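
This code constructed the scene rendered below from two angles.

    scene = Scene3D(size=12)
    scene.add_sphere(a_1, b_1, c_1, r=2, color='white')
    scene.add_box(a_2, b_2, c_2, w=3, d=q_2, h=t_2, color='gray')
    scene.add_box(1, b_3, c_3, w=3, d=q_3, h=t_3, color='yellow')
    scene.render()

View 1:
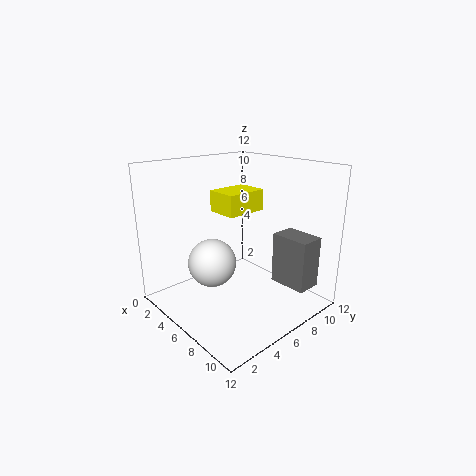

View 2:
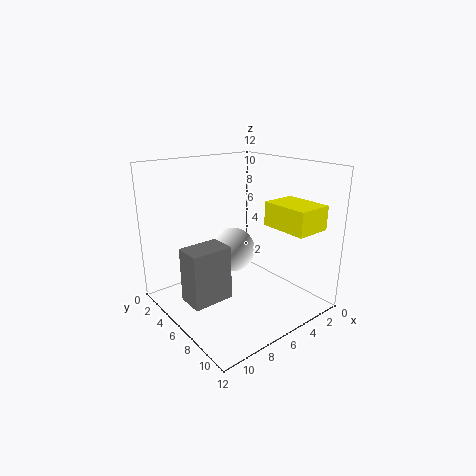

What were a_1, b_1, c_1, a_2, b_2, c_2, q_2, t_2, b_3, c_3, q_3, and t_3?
a_1 = 5
b_1 = 4
c_1 = 4
a_2 = 9
b_2 = 7
c_2 = 3
q_2 = 2
t_2 = 4
b_3 = 7
c_3 = 7
q_3 = 4
t_3 = 2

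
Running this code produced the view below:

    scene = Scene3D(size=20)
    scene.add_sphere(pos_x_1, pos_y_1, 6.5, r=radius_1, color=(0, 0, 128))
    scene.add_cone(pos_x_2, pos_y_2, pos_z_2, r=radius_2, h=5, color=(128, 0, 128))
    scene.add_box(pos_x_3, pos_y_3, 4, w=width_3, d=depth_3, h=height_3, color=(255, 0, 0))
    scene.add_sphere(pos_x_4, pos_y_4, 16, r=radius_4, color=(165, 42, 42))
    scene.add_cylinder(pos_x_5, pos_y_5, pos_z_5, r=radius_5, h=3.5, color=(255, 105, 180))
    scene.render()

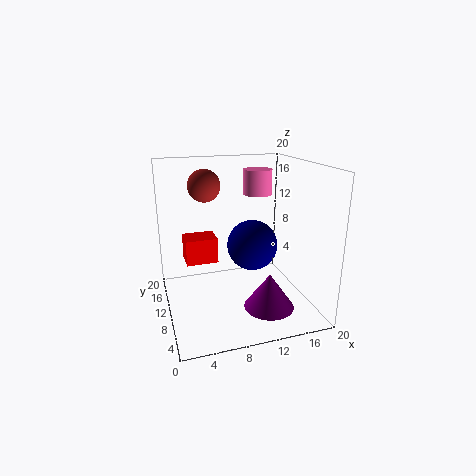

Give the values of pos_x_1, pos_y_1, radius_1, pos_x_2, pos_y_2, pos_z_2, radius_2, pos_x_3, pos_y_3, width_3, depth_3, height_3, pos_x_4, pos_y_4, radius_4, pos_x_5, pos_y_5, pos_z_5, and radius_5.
pos_x_1 = 14; pos_y_1 = 15; radius_1 = 4; pos_x_2 = 13.5; pos_y_2 = 6.5; pos_z_2 = 0.5; radius_2 = 3.5; pos_x_3 = 3.5; pos_y_3 = 15.5; width_3 = 5; depth_3 = 4; height_3 = 4; pos_x_4 = 7; pos_y_4 = 17.5; radius_4 = 2.5; pos_x_5 = 13.5; pos_y_5 = 12; pos_z_5 = 15.5; radius_5 = 2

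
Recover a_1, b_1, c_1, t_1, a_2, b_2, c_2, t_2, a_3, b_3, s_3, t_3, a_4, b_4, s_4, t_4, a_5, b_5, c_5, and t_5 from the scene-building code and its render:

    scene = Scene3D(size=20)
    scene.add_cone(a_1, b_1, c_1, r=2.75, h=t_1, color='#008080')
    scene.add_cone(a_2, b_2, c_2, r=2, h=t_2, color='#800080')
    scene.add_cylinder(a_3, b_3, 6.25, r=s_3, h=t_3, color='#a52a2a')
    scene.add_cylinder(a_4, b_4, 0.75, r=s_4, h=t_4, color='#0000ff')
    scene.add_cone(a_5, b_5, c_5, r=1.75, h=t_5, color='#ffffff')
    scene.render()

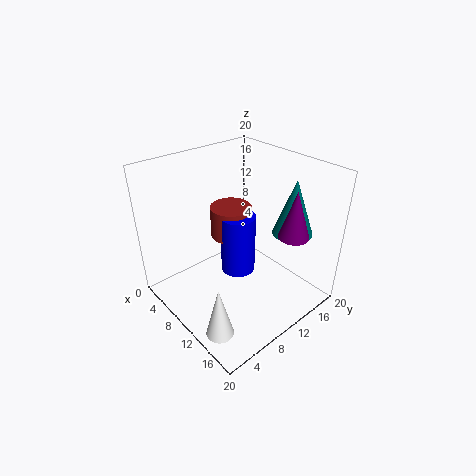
a_1 = 14.75, b_1 = 15.75, c_1 = 10.75, t_1 = 7.75, a_2 = 16.75, b_2 = 13.5, c_2 = 12, t_2 = 6.25, a_3 = 4, b_3 = 13.75, s_3 = 3.25, t_3 = 5, a_4 = 6, b_4 = 13.5, s_4 = 2.75, t_4 = 9.75, a_5 = 15.75, b_5 = 2, c_5 = 2, t_5 = 7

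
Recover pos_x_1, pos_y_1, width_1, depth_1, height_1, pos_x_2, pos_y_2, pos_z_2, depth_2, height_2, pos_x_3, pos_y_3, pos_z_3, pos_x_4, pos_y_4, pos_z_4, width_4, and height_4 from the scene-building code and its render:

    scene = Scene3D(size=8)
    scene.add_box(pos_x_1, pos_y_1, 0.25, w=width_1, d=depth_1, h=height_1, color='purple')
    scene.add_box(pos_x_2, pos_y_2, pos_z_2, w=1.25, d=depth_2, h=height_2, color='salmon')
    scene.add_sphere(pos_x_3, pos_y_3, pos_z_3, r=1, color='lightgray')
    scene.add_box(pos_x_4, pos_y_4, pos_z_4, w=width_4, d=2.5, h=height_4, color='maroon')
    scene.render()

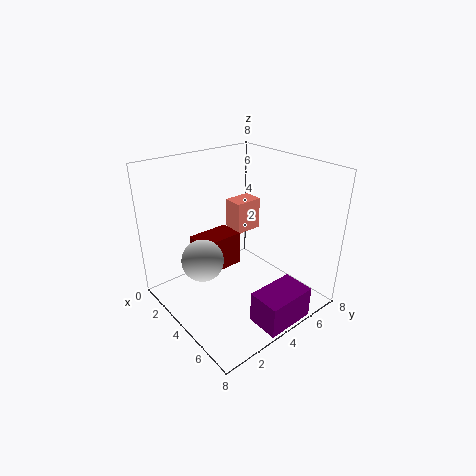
pos_x_1 = 6.25; pos_y_1 = 3; width_1 = 1.75; depth_1 = 2.75; height_1 = 1.75; pos_x_2 = 1; pos_y_2 = 5.5; pos_z_2 = 3; depth_2 = 1.75; height_2 = 2; pos_x_3 = 5; pos_y_3 = 1; pos_z_3 = 4.25; pos_x_4 = 1.75; pos_y_4 = 2.25; pos_z_4 = 1.75; width_4 = 1.5; height_4 = 2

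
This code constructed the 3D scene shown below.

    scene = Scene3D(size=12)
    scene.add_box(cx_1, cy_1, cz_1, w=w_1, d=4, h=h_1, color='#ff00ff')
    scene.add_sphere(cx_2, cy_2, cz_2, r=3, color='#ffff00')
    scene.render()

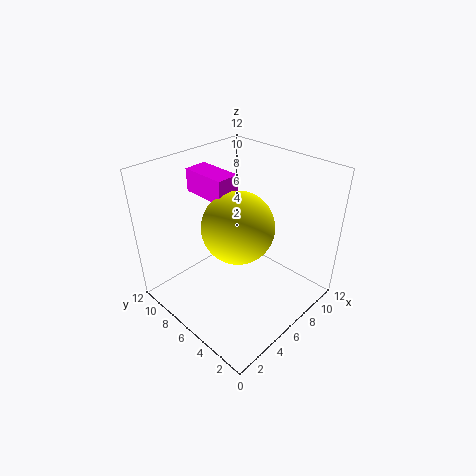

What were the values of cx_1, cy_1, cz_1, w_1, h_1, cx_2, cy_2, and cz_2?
cx_1 = 5; cy_1 = 7; cz_1 = 9; w_1 = 2; h_1 = 2; cx_2 = 6; cy_2 = 6; cz_2 = 7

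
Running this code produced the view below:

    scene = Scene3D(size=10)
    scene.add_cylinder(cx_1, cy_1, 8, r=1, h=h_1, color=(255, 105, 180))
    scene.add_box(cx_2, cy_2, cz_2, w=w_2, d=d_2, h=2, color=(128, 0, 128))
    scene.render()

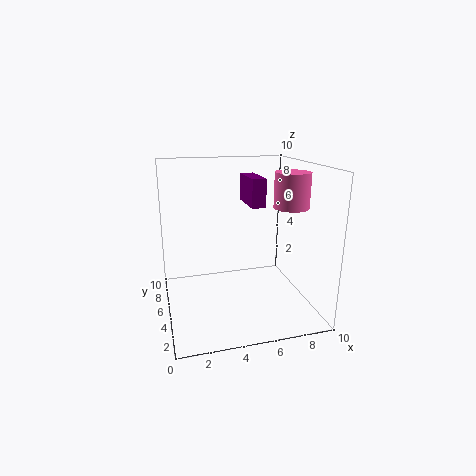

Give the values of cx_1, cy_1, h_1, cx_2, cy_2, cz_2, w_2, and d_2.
cx_1 = 7
cy_1 = 1
h_1 = 2
cx_2 = 6
cy_2 = 5
cz_2 = 7
w_2 = 1
d_2 = 3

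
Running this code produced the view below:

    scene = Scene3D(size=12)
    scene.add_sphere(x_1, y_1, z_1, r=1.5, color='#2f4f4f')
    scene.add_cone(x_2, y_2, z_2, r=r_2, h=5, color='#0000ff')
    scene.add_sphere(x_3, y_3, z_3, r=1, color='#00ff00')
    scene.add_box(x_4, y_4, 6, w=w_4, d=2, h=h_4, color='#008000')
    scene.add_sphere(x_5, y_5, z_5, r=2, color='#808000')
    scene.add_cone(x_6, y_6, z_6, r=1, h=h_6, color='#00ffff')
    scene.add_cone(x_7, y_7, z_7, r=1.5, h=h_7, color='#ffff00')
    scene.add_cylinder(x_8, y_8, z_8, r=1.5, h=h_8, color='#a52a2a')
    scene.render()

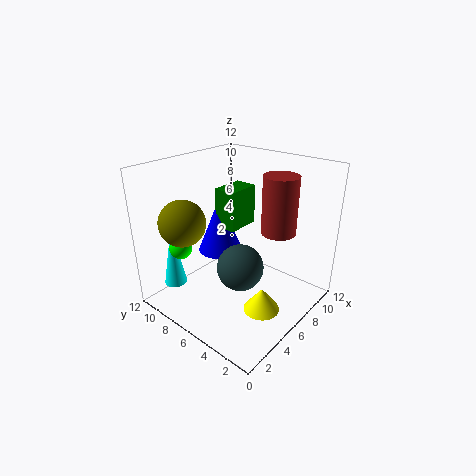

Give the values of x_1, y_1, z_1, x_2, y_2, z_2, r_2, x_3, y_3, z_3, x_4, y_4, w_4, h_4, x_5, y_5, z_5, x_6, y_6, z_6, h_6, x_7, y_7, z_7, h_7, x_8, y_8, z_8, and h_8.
x_1 = 1.5
y_1 = 2
z_1 = 7
x_2 = 7
y_2 = 9
z_2 = 3.5
r_2 = 2
x_3 = 3.5
y_3 = 10.5
z_3 = 4.5
x_4 = 6.5
y_4 = 7
w_4 = 3
h_4 = 3.5
x_5 = 3.5
y_5 = 10
z_5 = 7
x_6 = 3
y_6 = 11
z_6 = 1
h_6 = 5.5
x_7 = 5.5
y_7 = 3
z_7 = 0.5
h_7 = 2
x_8 = 9
y_8 = 4
z_8 = 6
h_8 = 5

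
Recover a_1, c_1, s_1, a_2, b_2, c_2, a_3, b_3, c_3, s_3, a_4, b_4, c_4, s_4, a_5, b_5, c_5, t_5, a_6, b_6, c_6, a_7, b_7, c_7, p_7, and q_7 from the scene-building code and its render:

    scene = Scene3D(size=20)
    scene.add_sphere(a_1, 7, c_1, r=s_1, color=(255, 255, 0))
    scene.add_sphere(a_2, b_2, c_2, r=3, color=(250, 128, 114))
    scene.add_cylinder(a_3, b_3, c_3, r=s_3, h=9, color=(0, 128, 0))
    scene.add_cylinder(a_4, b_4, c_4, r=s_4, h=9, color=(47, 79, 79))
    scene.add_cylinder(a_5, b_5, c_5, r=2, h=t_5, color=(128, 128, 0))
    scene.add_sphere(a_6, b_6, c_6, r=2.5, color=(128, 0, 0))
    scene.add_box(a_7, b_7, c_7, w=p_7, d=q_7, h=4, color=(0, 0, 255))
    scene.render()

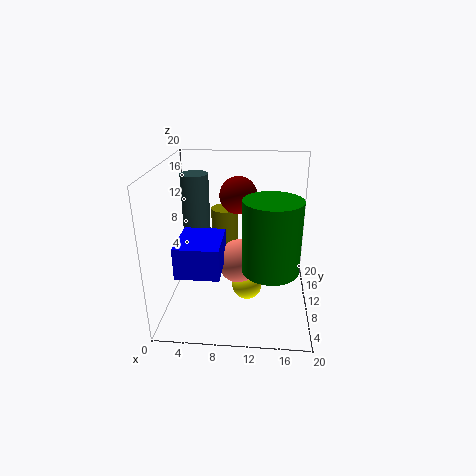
a_1 = 11.5
c_1 = 4.5
s_1 = 2
a_2 = 10.5
b_2 = 8
c_2 = 7.5
a_3 = 14.5
b_3 = 4.5
c_3 = 8.5
s_3 = 3.5
a_4 = 3.5
b_4 = 13.5
c_4 = 9
s_4 = 2
a_5 = 7.5
b_5 = 15
c_5 = 3
t_5 = 9.5
a_6 = 10
b_6 = 10.5
c_6 = 16
a_7 = 3
b_7 = 2
c_7 = 8
p_7 = 5.5
q_7 = 6.5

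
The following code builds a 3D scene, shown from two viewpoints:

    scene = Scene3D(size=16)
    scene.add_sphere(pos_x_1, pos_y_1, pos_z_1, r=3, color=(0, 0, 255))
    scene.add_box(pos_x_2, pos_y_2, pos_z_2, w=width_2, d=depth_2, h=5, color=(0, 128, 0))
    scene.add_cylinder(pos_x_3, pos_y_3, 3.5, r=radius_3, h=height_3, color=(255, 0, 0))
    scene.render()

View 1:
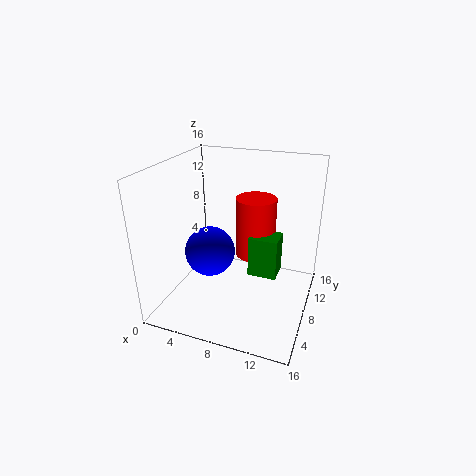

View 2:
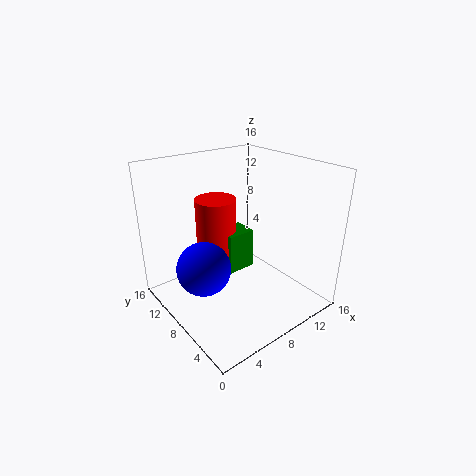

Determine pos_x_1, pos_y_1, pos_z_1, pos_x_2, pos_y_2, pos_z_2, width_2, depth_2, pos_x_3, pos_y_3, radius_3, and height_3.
pos_x_1 = 4; pos_y_1 = 9; pos_z_1 = 5; pos_x_2 = 8.5; pos_y_2 = 10; pos_z_2 = 2; width_2 = 3.5; depth_2 = 3; pos_x_3 = 8.5; pos_y_3 = 13; radius_3 = 2.5; height_3 = 7.5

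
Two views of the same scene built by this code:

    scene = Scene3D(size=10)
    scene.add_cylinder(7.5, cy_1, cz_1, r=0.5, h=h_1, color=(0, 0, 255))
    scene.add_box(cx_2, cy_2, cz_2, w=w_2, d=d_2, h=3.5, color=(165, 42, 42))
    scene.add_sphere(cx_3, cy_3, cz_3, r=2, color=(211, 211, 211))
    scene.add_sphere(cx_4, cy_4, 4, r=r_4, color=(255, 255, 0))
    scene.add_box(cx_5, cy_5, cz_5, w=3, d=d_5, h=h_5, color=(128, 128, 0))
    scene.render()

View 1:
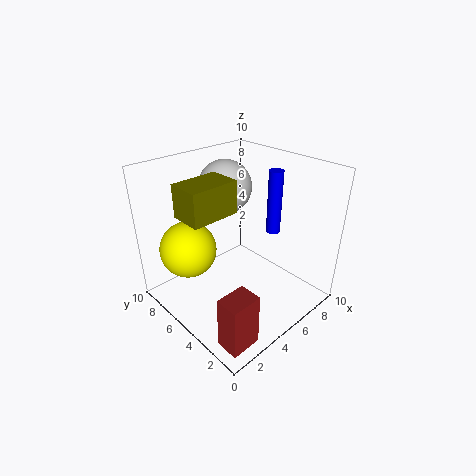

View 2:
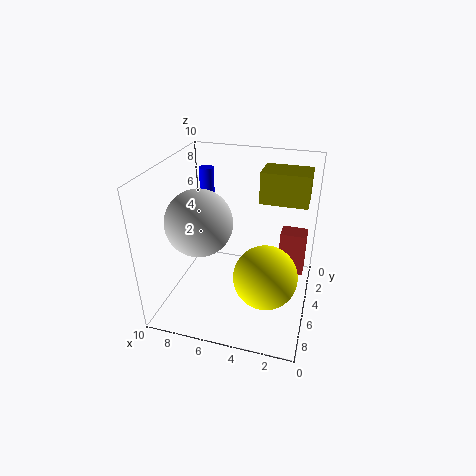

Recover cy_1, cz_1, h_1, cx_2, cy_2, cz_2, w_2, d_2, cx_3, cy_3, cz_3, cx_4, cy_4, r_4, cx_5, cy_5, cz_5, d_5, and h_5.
cy_1 = 4
cz_1 = 5
h_1 = 4.5
cx_2 = 0.5
cy_2 = 0.5
cz_2 = 0.5
w_2 = 2
d_2 = 1.5
cx_3 = 6.5
cy_3 = 8
cz_3 = 7.5
cx_4 = 2.5
cy_4 = 7.5
r_4 = 2
cx_5 = 0.5
cy_5 = 3.5
cz_5 = 8
d_5 = 2
h_5 = 2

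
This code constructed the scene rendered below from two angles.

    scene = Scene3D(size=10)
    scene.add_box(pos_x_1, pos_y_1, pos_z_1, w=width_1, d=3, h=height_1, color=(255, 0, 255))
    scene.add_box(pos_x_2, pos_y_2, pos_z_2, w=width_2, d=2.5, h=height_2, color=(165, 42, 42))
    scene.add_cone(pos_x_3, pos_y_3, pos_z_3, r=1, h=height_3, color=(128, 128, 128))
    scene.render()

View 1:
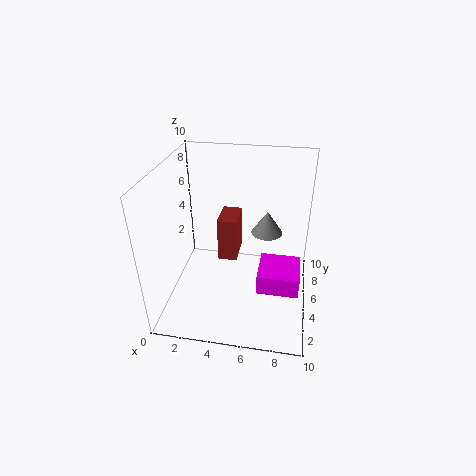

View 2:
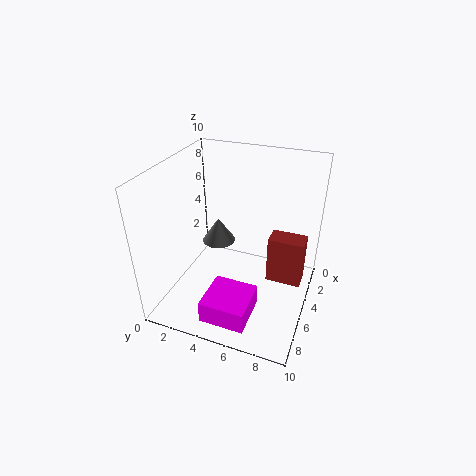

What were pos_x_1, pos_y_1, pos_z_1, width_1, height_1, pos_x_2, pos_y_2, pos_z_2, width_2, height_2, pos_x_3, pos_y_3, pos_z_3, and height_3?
pos_x_1 = 6.5; pos_y_1 = 4; pos_z_1 = 1; width_1 = 3; height_1 = 1.5; pos_x_2 = 3; pos_y_2 = 7; pos_z_2 = 1.5; width_2 = 1.5; height_2 = 3.5; pos_x_3 = 7; pos_y_3 = 4.5; pos_z_3 = 6; height_3 = 1.5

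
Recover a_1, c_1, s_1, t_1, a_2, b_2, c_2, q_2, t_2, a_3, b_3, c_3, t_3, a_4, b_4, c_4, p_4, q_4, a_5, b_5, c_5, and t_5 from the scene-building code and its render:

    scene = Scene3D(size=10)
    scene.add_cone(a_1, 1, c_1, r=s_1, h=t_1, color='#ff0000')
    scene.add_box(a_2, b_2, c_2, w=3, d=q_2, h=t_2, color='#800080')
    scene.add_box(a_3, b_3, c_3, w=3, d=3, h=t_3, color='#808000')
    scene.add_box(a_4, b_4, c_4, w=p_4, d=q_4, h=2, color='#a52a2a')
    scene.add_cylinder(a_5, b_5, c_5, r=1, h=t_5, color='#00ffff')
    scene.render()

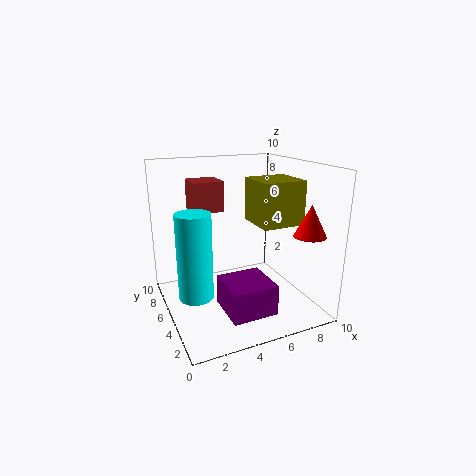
a_1 = 8, c_1 = 6, s_1 = 1, t_1 = 2, a_2 = 3, b_2 = 1, c_2 = 1, q_2 = 3, t_2 = 2, a_3 = 6, b_3 = 3, c_3 = 6, t_3 = 3, a_4 = 2, b_4 = 5, c_4 = 7, p_4 = 2, q_4 = 2, a_5 = 1, b_5 = 2, c_5 = 3, t_5 = 5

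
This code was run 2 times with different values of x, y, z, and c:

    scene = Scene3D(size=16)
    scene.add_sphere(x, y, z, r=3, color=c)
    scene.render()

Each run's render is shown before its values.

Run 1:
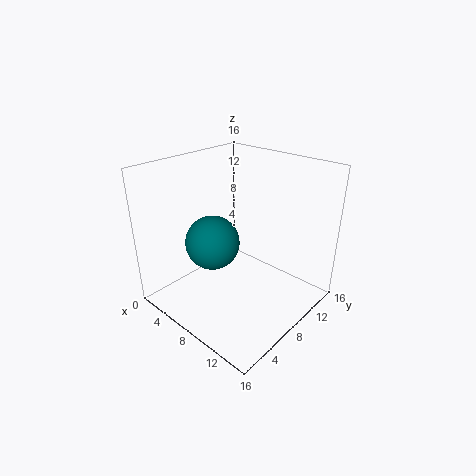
x = 6; y = 6; z = 7.5; c = 'teal'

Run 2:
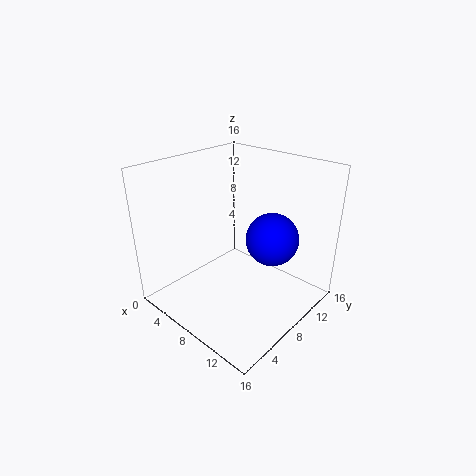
x = 10.5; y = 11; z = 7.5; c = 'blue'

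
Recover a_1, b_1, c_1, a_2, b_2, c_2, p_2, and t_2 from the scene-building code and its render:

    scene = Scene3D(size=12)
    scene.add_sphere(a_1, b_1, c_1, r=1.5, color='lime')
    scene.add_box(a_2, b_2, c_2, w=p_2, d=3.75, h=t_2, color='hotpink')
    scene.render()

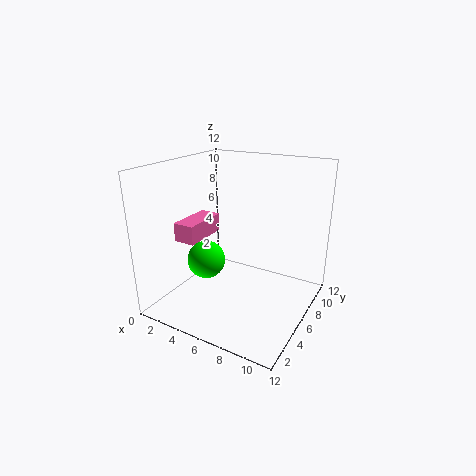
a_1 = 4.5; b_1 = 3.5; c_1 = 4.75; a_2 = 2.25; b_2 = 2.5; c_2 = 6.25; p_2 = 1.75; t_2 = 1.5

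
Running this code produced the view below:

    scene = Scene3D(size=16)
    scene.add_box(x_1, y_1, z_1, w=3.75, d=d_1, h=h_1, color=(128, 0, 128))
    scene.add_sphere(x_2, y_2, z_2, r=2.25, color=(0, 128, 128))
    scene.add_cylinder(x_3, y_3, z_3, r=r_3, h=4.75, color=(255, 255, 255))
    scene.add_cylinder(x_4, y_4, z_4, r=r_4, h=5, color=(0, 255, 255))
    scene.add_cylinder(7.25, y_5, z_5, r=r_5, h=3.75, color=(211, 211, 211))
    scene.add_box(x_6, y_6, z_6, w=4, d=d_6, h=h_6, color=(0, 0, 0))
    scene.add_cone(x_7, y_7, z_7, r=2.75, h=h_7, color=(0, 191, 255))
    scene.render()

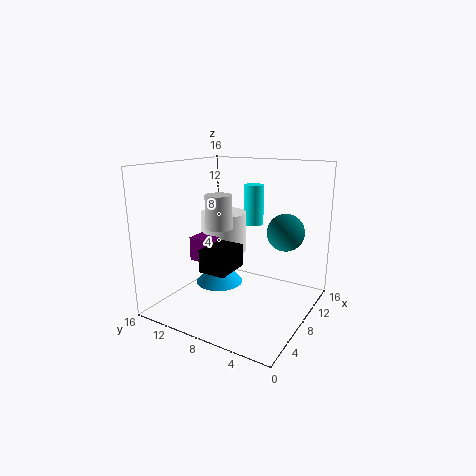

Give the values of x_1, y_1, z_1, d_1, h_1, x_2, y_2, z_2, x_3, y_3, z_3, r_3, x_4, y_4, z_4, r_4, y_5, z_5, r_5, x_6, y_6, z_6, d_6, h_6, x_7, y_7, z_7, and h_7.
x_1 = 6
y_1 = 10.5
z_1 = 5
d_1 = 2.75
h_1 = 2.75
x_2 = 13.25
y_2 = 4.5
z_2 = 7.75
x_3 = 10.5
y_3 = 11.5
z_3 = 5.25
r_3 = 2.75
x_4 = 14
y_4 = 9.25
z_4 = 8
r_4 = 1.25
y_5 = 10
z_5 = 9
r_5 = 1.5
x_6 = 3.75
y_6 = 7.25
z_6 = 5
d_6 = 3
h_6 = 2.5
x_7 = 8.25
y_7 = 10.75
z_7 = 2
h_7 = 3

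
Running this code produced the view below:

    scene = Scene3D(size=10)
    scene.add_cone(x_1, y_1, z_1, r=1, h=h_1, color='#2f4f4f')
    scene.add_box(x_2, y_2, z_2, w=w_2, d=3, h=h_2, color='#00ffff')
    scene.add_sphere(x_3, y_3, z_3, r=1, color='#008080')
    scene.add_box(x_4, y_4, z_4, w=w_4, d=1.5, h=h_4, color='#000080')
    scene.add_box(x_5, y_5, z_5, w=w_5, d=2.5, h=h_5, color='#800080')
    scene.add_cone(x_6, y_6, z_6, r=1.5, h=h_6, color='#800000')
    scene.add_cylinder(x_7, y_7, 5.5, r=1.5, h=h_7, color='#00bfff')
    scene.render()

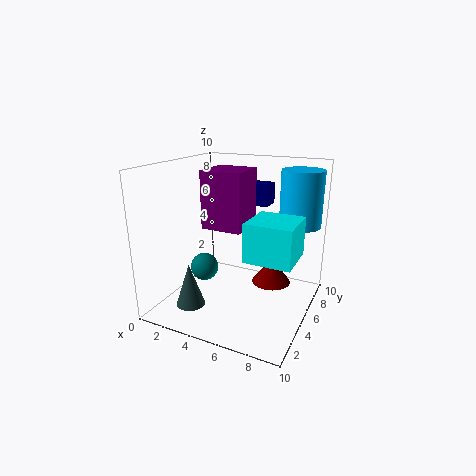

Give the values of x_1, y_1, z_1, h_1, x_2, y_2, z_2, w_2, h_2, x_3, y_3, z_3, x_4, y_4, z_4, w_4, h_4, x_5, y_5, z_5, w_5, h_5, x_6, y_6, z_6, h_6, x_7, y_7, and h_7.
x_1 = 2.5, y_1 = 2.5, z_1 = 0.5, h_1 = 3, x_2 = 6.5, y_2 = 2.5, z_2 = 4.5, w_2 = 3, h_2 = 2.5, x_3 = 2.5, y_3 = 4.5, z_3 = 2.5, x_4 = 4.5, y_4 = 6.5, z_4 = 7, w_4 = 2, h_4 = 1.5, x_5 = 4, y_5 = 2, z_5 = 6.5, w_5 = 2.5, h_5 = 3.5, x_6 = 6.5, y_6 = 8, z_6 = 0.5, h_6 = 2, x_7 = 8.5, y_7 = 8, h_7 = 4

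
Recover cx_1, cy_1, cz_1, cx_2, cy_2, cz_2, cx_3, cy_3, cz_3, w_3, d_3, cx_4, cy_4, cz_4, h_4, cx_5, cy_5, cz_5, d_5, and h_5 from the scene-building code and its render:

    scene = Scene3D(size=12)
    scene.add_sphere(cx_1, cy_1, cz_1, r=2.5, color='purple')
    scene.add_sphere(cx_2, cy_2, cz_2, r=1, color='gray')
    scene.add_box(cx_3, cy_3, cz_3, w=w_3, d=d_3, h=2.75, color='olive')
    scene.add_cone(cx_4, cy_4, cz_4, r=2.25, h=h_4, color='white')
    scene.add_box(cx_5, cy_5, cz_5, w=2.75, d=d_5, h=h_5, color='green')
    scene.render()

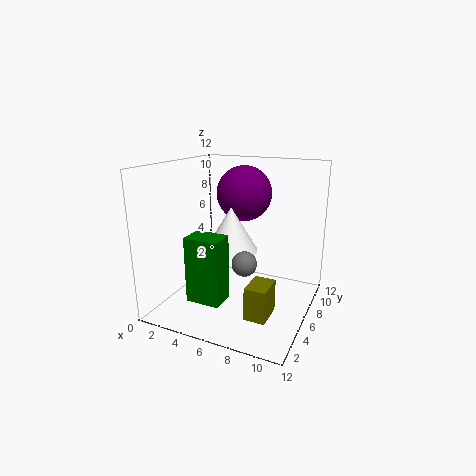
cx_1 = 5
cy_1 = 9.5
cz_1 = 9
cx_2 = 7.25
cy_2 = 4.5
cz_2 = 4.5
cx_3 = 7.75
cy_3 = 3.25
cz_3 = 0.25
w_3 = 1.75
d_3 = 2.5
cx_4 = 5.25
cy_4 = 6.25
cz_4 = 4.75
h_4 = 3.75
cx_5 = 3.5
cy_5 = 1.75
cz_5 = 1.75
d_5 = 2
h_5 = 5.25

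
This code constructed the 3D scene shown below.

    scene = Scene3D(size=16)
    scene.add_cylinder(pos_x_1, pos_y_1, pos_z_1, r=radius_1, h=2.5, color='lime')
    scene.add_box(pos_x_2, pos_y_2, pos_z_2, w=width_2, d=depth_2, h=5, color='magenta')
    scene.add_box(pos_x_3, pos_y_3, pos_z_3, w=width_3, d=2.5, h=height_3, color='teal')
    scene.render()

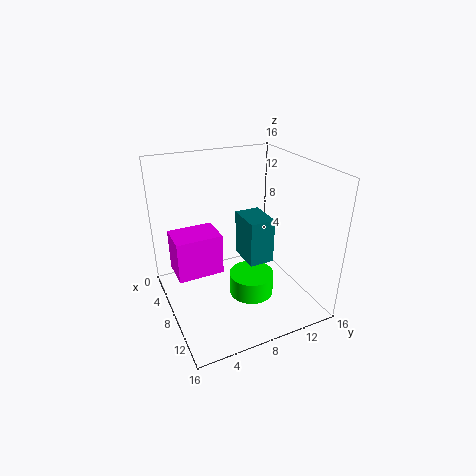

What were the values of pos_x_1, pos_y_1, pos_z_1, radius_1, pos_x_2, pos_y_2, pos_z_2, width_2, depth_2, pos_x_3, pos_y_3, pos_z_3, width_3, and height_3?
pos_x_1 = 9.5, pos_y_1 = 9, pos_z_1 = 1.5, radius_1 = 2.5, pos_x_2 = 2, pos_y_2 = 1.5, pos_z_2 = 2.5, width_2 = 4, depth_2 = 5.5, pos_x_3 = 9.5, pos_y_3 = 7, pos_z_3 = 7.5, width_3 = 3.5, height_3 = 4.5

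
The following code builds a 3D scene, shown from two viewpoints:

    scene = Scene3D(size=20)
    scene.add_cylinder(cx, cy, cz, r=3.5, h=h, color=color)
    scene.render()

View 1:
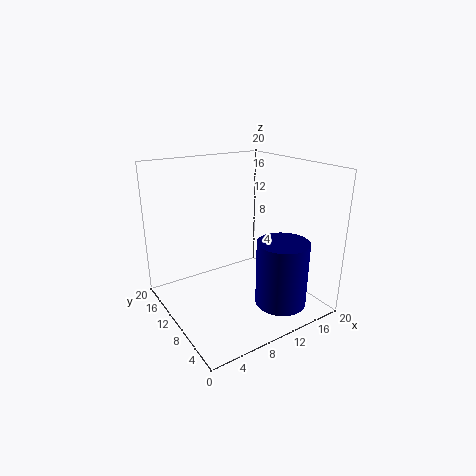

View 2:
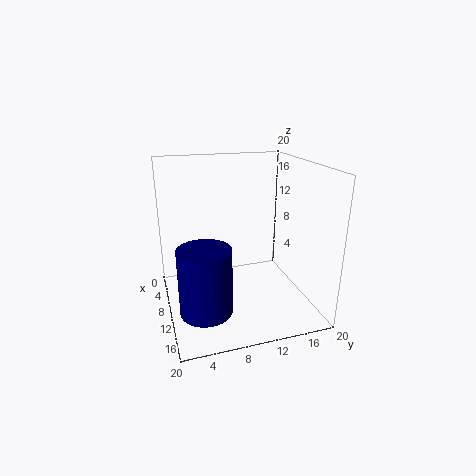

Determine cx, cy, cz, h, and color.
cx = 13.5
cy = 4.5
cz = 1.5
h = 9
color = 'navy'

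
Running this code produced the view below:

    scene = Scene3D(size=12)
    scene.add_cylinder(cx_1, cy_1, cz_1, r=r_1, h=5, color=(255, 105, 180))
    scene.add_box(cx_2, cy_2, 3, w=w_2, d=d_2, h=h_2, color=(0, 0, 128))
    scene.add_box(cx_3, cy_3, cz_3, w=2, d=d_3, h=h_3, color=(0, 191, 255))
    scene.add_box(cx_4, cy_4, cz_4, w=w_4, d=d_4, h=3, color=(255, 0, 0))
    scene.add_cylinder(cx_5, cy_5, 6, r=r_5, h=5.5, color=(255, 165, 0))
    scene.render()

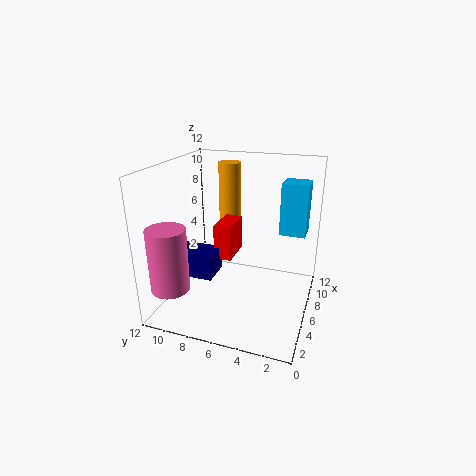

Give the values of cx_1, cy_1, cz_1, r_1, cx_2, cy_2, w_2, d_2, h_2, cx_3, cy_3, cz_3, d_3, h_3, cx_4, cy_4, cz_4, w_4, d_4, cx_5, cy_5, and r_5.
cx_1 = 1.5
cy_1 = 10
cz_1 = 3
r_1 = 1.5
cx_2 = 3.5
cy_2 = 7.5
w_2 = 2.5
d_2 = 4
h_2 = 2
cx_3 = 5.5
cy_3 = 0.5
cz_3 = 7
d_3 = 2
h_3 = 4
cx_4 = 5.5
cy_4 = 6.5
cz_4 = 4
w_4 = 3
d_4 = 1.5
cx_5 = 9.5
cy_5 = 8
r_5 = 1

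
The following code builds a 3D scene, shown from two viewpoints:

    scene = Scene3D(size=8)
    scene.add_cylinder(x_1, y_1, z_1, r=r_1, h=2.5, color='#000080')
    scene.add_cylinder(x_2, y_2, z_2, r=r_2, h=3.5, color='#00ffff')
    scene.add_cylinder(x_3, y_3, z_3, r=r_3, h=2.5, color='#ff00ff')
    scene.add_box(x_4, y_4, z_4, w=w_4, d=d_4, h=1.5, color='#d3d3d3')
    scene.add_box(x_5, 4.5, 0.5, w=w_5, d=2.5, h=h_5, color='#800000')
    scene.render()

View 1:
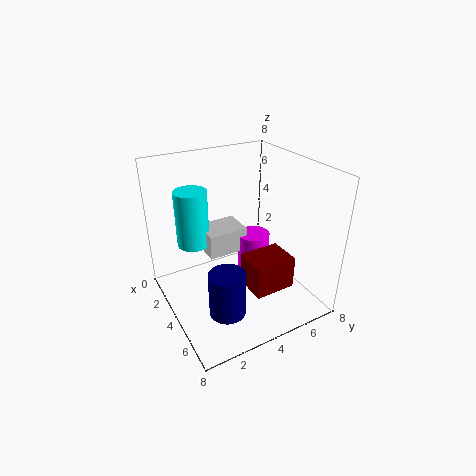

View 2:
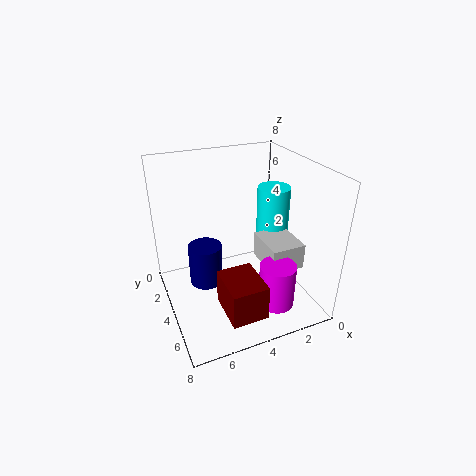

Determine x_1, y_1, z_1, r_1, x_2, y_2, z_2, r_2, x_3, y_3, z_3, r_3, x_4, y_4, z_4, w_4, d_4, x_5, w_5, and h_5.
x_1 = 5.5; y_1 = 2.5; z_1 = 0.5; r_1 = 1; x_2 = 1; y_2 = 2.5; z_2 = 2.5; r_2 = 1; x_3 = 2.5; y_3 = 6; z_3 = 0.5; r_3 = 1; x_4 = 0.5; y_4 = 3; z_4 = 2; w_4 = 2; d_4 = 2.5; x_5 = 3.5; w_5 = 2; h_5 = 2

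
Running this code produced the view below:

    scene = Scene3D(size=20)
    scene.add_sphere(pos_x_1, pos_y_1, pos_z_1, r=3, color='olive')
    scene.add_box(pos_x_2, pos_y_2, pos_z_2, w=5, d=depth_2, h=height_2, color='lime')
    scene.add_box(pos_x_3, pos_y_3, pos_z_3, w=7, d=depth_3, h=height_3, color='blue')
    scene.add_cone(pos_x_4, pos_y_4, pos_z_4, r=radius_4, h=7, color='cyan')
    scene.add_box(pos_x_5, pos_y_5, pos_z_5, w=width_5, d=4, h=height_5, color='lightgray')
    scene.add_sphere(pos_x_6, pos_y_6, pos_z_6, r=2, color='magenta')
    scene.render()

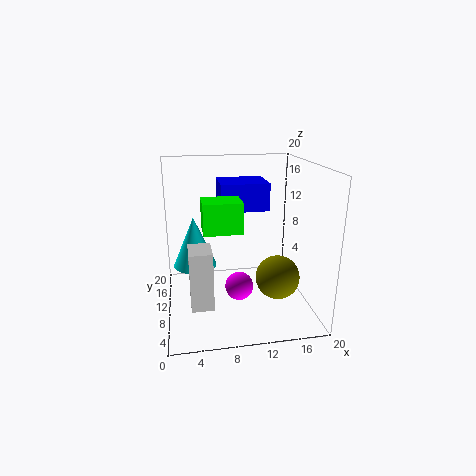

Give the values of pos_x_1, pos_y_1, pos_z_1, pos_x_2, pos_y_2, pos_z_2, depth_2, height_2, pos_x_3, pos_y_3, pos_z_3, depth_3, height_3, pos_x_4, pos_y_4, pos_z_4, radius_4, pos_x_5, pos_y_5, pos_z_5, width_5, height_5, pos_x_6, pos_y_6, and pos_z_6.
pos_x_1 = 15; pos_y_1 = 7; pos_z_1 = 5; pos_x_2 = 5; pos_y_2 = 6; pos_z_2 = 12; depth_2 = 4; height_2 = 4; pos_x_3 = 8; pos_y_3 = 12; pos_z_3 = 13; depth_3 = 6; height_3 = 4; pos_x_4 = 4; pos_y_4 = 11; pos_z_4 = 6; radius_4 = 3; pos_x_5 = 3; pos_y_5 = 5; pos_z_5 = 2; width_5 = 3; height_5 = 8; pos_x_6 = 10; pos_y_6 = 9; pos_z_6 = 3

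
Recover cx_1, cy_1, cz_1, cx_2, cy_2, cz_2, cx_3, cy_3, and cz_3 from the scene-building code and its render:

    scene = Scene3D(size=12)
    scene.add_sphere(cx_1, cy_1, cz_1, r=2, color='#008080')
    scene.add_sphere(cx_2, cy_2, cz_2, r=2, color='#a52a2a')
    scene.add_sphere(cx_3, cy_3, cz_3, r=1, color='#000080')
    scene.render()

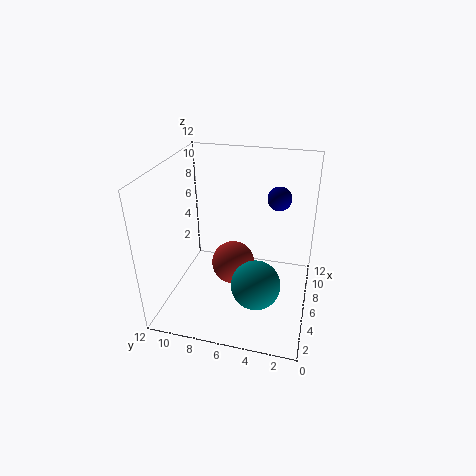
cx_1 = 4
cy_1 = 4
cz_1 = 3
cx_2 = 8
cy_2 = 7
cz_2 = 2
cx_3 = 8
cy_3 = 3
cz_3 = 9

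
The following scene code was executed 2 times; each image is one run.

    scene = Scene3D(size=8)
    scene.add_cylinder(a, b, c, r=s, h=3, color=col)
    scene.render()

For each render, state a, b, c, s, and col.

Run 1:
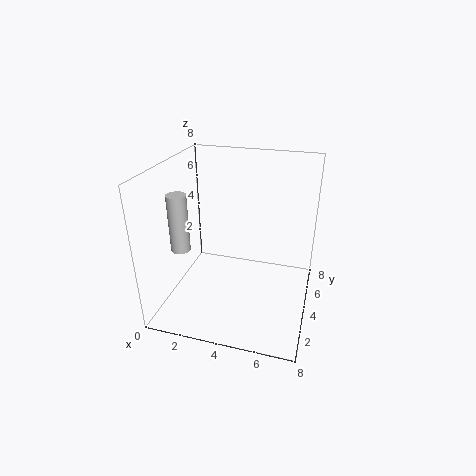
a = 1.5
b = 2
c = 4
s = 0.5
col = 'lightgray'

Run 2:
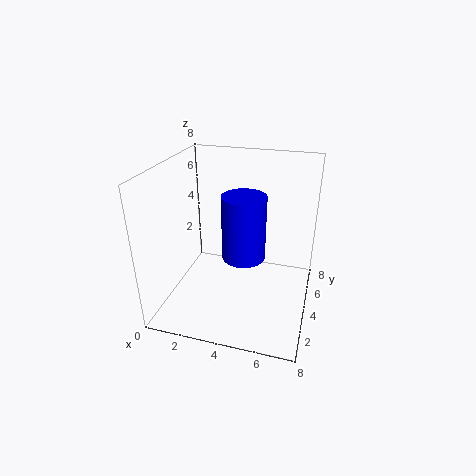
a = 5
b = 1.5
c = 4.5
s = 1
col = 'blue'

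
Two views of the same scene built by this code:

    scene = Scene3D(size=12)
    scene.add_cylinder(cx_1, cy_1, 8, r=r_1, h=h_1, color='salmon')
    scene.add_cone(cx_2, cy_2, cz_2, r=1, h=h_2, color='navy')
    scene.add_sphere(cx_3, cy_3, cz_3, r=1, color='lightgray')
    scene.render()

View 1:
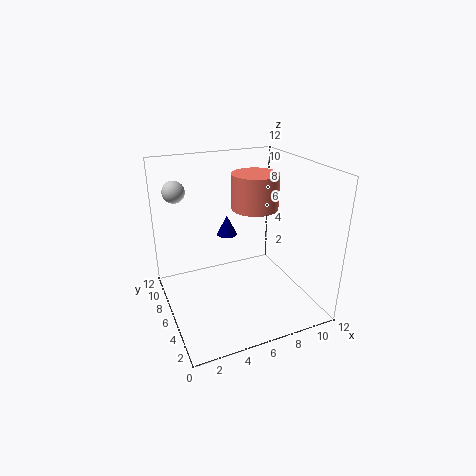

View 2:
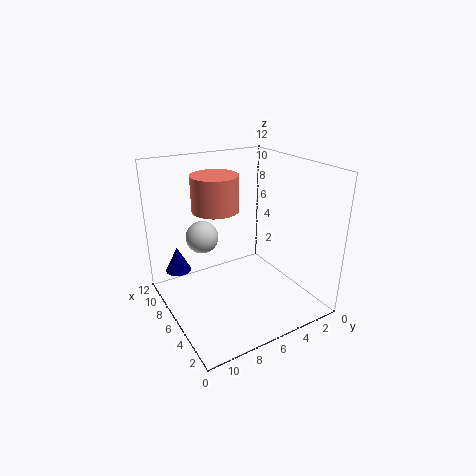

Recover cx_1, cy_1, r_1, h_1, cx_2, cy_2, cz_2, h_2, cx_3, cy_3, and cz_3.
cx_1 = 8, cy_1 = 7, r_1 = 2, h_1 = 3, cx_2 = 7, cy_2 = 11, cz_2 = 4, h_2 = 2, cx_3 = 2, cy_3 = 11, cz_3 = 9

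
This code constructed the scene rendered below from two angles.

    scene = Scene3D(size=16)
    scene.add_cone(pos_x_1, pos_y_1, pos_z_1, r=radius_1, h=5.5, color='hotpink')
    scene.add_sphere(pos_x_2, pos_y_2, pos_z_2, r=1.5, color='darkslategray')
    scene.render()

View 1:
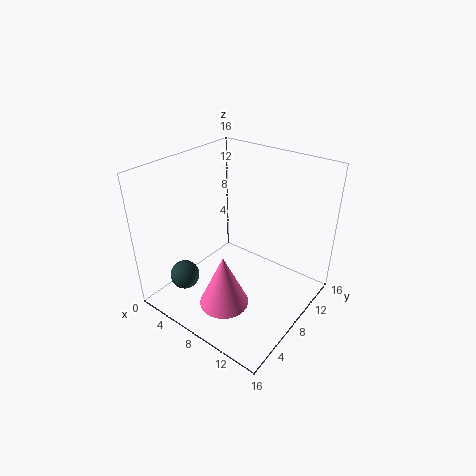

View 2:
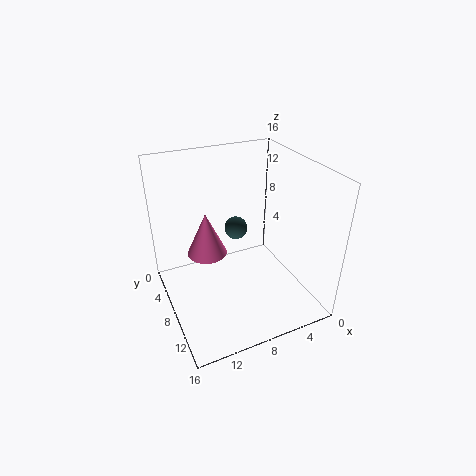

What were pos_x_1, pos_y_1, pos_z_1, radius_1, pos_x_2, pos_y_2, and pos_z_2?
pos_x_1 = 10; pos_y_1 = 3; pos_z_1 = 3.5; radius_1 = 2.5; pos_x_2 = 5.5; pos_y_2 = 2; pos_z_2 = 5.5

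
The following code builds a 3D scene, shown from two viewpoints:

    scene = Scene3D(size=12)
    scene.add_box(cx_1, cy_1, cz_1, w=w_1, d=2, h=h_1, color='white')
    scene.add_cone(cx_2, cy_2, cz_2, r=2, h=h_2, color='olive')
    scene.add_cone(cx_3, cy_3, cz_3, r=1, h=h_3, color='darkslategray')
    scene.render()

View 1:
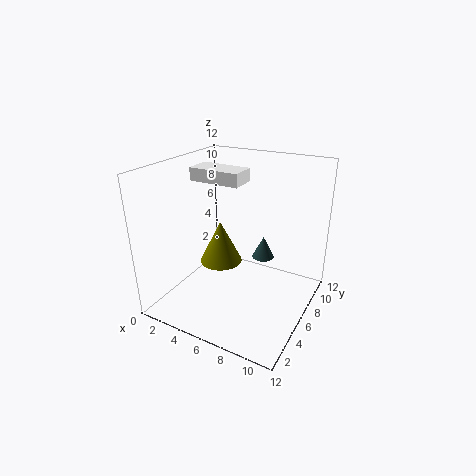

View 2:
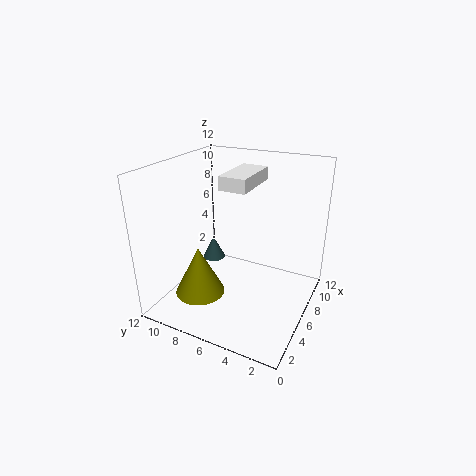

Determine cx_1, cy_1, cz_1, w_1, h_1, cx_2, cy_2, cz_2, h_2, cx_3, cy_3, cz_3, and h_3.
cx_1 = 3; cy_1 = 4; cz_1 = 11; w_1 = 4; h_1 = 1; cx_2 = 3; cy_2 = 8; cz_2 = 2; h_2 = 4; cx_3 = 7; cy_3 = 9; cz_3 = 3; h_3 = 2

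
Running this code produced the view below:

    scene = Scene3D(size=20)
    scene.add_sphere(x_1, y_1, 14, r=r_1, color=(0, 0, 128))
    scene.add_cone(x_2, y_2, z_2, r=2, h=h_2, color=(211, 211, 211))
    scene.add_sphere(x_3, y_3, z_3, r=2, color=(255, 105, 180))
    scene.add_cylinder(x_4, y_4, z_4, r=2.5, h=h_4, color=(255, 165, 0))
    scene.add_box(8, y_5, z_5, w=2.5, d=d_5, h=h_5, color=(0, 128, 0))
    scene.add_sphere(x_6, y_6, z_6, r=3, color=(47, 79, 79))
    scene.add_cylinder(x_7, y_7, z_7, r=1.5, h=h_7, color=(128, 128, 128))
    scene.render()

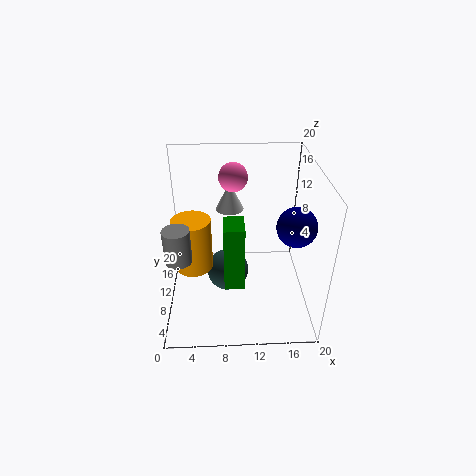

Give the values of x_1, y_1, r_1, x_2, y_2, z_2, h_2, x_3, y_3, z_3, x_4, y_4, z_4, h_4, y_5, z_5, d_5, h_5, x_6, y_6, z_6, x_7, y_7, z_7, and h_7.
x_1 = 17
y_1 = 6
r_1 = 2.5
x_2 = 9
y_2 = 14
z_2 = 12.5
h_2 = 4
x_3 = 9.5
y_3 = 13.5
z_3 = 17.5
x_4 = 4
y_4 = 7.5
z_4 = 7.5
h_4 = 7
y_5 = 3
z_5 = 7
d_5 = 3.5
h_5 = 8.5
x_6 = 8.5
y_6 = 10
z_6 = 4.5
x_7 = 3
y_7 = 2
z_7 = 12.5
h_7 = 4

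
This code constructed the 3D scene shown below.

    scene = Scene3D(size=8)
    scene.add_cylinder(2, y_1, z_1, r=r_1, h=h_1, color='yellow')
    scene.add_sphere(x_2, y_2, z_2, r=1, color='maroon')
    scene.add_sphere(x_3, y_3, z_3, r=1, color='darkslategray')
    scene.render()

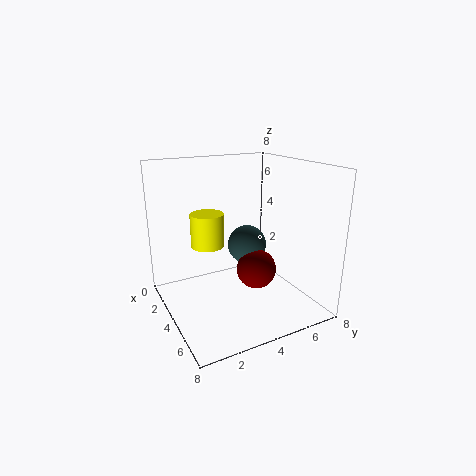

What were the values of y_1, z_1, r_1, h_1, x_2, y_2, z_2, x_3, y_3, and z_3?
y_1 = 3; z_1 = 3; r_1 = 1; h_1 = 2; x_2 = 6; y_2 = 4; z_2 = 3; x_3 = 5; y_3 = 4; z_3 = 4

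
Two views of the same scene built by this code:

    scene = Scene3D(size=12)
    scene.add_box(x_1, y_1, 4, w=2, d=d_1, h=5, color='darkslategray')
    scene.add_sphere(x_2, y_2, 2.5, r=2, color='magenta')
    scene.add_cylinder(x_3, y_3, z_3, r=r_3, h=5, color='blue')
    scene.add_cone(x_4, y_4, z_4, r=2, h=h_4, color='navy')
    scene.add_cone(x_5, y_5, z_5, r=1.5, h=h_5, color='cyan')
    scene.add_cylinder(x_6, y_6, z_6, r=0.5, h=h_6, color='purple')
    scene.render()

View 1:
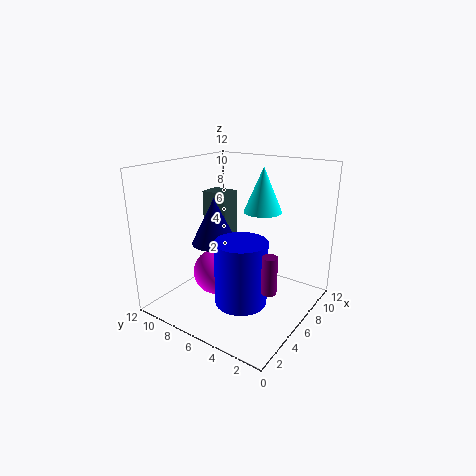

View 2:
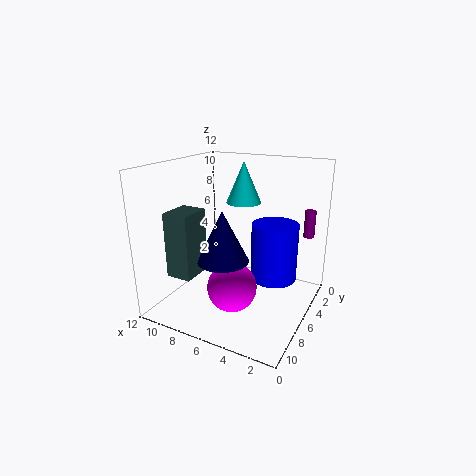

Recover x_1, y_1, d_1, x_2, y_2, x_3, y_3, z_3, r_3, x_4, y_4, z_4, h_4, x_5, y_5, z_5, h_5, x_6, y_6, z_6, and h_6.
x_1 = 7.5
y_1 = 8.5
d_1 = 2.5
x_2 = 5.5
y_2 = 8
x_3 = 3.5
y_3 = 4
z_3 = 2
r_3 = 2
x_4 = 6
y_4 = 8.5
z_4 = 5
h_4 = 4
x_5 = 6.5
y_5 = 4
z_5 = 8.5
h_5 = 3.5
x_6 = 1.5
y_6 = 0.5
z_6 = 5
h_6 = 2.5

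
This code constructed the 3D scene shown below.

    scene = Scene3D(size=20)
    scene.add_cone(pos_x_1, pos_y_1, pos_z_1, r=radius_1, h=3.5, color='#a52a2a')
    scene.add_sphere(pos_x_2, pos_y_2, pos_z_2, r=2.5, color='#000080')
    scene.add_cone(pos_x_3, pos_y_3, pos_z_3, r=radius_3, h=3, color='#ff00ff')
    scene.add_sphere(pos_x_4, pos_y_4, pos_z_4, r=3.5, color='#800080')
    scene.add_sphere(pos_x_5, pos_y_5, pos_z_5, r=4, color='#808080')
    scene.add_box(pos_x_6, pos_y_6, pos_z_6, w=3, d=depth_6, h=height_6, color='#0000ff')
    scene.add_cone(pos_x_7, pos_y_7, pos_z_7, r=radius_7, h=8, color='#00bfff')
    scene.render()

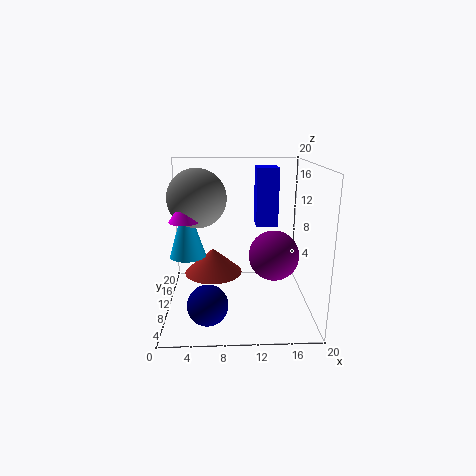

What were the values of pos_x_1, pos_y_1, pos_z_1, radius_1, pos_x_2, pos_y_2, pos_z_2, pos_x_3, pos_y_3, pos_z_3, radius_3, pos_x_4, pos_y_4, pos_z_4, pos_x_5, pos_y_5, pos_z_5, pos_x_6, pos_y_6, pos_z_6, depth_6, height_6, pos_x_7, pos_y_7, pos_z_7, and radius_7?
pos_x_1 = 6.5, pos_y_1 = 10, pos_z_1 = 5, radius_1 = 4, pos_x_2 = 6, pos_y_2 = 2.5, pos_z_2 = 4, pos_x_3 = 3, pos_y_3 = 8, pos_z_3 = 13, radius_3 = 2, pos_x_4 = 15, pos_y_4 = 9.5, pos_z_4 = 7.5, pos_x_5 = 4.5, pos_y_5 = 10.5, pos_z_5 = 15.5, pos_x_6 = 12.5, pos_y_6 = 10, pos_z_6 = 11.5, depth_6 = 3.5, height_6 = 8, pos_x_7 = 3, pos_y_7 = 10, pos_z_7 = 7.5, radius_7 = 2.5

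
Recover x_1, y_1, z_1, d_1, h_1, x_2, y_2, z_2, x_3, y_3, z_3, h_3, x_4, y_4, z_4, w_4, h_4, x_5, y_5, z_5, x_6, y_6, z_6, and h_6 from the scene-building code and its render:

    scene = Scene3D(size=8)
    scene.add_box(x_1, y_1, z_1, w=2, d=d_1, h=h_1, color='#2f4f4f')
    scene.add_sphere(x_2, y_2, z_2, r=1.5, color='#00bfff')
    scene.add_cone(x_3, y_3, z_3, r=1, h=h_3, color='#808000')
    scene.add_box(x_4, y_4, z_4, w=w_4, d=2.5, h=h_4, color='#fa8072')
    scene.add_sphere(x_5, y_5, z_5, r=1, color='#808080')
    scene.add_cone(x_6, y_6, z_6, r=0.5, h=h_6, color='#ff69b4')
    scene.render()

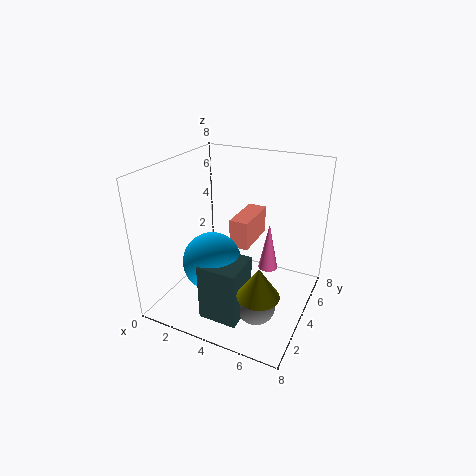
x_1 = 3.5; y_1 = 0.5; z_1 = 1; d_1 = 2; h_1 = 3; x_2 = 3.5; y_2 = 2; z_2 = 3.5; x_3 = 6.5; y_3 = 1; z_3 = 3; h_3 = 1.5; x_4 = 4; y_4 = 3; z_4 = 4; w_4 = 1; h_4 = 1.5; x_5 = 6; y_5 = 2; z_5 = 1.5; x_6 = 6; y_6 = 3.5; z_6 = 3; h_6 = 2.5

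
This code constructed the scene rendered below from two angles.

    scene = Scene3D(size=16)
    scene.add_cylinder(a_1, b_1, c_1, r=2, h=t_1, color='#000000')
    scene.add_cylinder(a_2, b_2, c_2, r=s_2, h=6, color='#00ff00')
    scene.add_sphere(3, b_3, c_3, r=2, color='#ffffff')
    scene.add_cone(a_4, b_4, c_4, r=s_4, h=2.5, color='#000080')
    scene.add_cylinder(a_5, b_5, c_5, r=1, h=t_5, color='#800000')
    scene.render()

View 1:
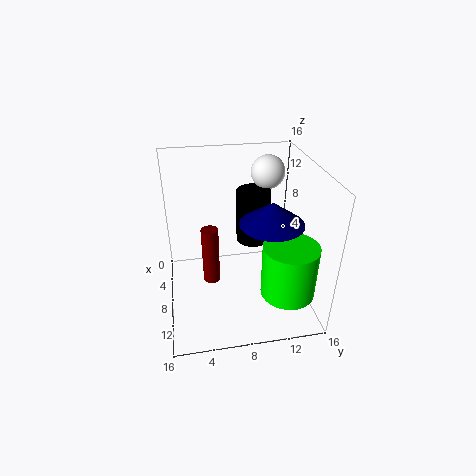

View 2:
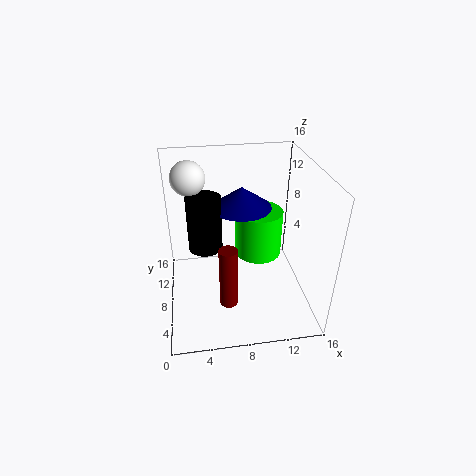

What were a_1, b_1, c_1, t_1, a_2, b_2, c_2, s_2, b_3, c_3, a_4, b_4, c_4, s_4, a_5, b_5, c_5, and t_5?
a_1 = 4.5; b_1 = 10.5; c_1 = 5.5; t_1 = 6.5; a_2 = 11.5; b_2 = 13; c_2 = 2.5; s_2 = 3; b_3 = 12.5; c_3 = 13.5; a_4 = 9; b_4 = 11.5; c_4 = 10; s_4 = 3.5; a_5 = 6.5; b_5 = 5; c_5 = 1.5; t_5 = 7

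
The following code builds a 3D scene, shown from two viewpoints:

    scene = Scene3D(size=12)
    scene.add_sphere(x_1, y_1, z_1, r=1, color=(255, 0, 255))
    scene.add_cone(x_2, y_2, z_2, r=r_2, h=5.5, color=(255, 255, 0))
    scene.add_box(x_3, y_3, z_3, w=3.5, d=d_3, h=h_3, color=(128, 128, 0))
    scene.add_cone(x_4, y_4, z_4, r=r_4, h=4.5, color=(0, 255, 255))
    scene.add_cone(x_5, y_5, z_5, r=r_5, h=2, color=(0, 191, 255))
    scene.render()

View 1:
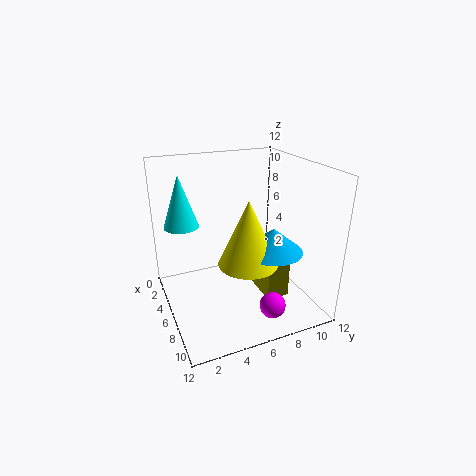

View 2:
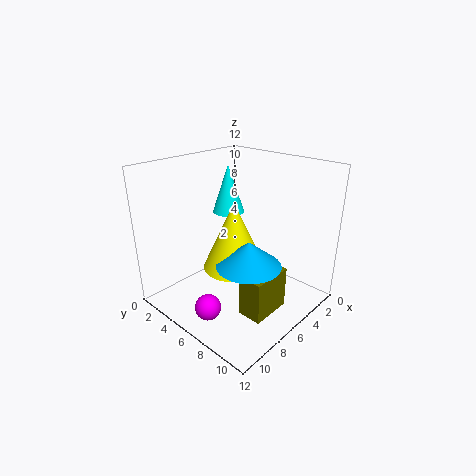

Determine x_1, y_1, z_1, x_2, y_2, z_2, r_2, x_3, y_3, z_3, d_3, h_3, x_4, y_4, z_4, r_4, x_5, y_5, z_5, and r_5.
x_1 = 10.5; y_1 = 7; z_1 = 2; x_2 = 7; y_2 = 6.5; z_2 = 4; r_2 = 2.5; x_3 = 4.5; y_3 = 8; z_3 = 0.5; d_3 = 2; h_3 = 3.5; x_4 = 3; y_4 = 2; z_4 = 6.5; r_4 = 1.5; x_5 = 7.5; y_5 = 8.5; z_5 = 5; r_5 = 2.5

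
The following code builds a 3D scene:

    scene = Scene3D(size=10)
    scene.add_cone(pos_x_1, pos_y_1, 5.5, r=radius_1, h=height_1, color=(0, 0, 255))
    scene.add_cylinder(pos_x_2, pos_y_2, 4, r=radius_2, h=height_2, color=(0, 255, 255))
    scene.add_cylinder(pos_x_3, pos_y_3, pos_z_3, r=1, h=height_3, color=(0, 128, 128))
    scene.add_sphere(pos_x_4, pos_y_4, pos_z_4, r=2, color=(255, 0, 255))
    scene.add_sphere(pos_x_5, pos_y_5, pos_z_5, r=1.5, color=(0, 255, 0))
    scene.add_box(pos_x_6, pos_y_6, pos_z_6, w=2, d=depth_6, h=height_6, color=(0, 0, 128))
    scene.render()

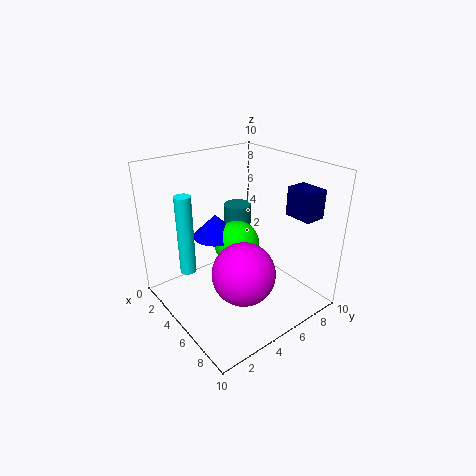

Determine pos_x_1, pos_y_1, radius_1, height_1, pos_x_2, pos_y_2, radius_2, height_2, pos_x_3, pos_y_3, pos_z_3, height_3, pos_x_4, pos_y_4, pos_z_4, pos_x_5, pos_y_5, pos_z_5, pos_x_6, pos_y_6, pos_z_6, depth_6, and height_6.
pos_x_1 = 4.5, pos_y_1 = 3.5, radius_1 = 1.5, height_1 = 1.5, pos_x_2 = 5, pos_y_2 = 1, radius_2 = 0.5, height_2 = 5, pos_x_3 = 3, pos_y_3 = 6.5, pos_z_3 = 4.5, height_3 = 2, pos_x_4 = 7.5, pos_y_4 = 3.5, pos_z_4 = 4, pos_x_5 = 5.5, pos_y_5 = 4.5, pos_z_5 = 5, pos_x_6 = 6.5, pos_y_6 = 8, pos_z_6 = 6.5, depth_6 = 1.5, height_6 = 2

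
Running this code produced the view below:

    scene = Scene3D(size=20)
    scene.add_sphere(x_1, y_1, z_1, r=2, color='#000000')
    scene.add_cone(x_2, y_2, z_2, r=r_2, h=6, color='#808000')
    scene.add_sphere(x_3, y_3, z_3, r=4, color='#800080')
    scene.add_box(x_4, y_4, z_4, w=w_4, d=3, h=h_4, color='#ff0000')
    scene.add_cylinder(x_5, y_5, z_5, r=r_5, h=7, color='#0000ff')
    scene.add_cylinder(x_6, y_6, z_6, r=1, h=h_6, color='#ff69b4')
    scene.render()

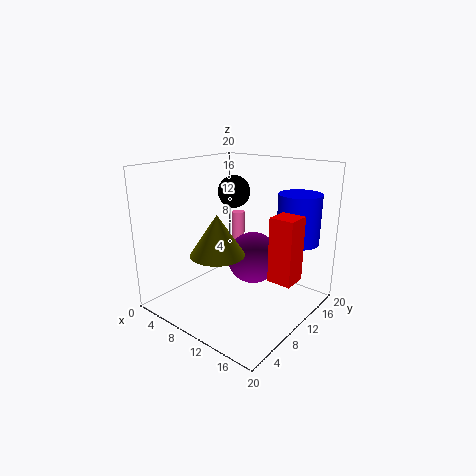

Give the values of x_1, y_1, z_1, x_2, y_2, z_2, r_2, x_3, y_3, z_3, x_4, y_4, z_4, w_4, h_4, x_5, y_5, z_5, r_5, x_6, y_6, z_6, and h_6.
x_1 = 11; y_1 = 8; z_1 = 17; x_2 = 7; y_2 = 9; z_2 = 7; r_2 = 4; x_3 = 9; y_3 = 15; z_3 = 5; x_4 = 17; y_4 = 7; z_4 = 7; w_4 = 3; h_4 = 8; x_5 = 16; y_5 = 16; z_5 = 9; r_5 = 3; x_6 = 6; y_6 = 15; z_6 = 5; h_6 = 7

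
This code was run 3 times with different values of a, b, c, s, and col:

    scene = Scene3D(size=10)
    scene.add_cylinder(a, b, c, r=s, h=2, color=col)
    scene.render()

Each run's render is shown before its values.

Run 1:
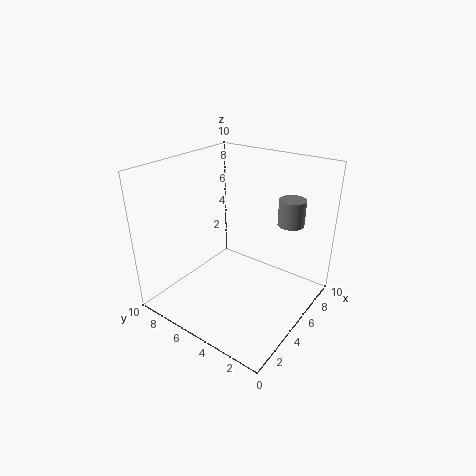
a = 9
b = 3
c = 5
s = 1
col = 'gray'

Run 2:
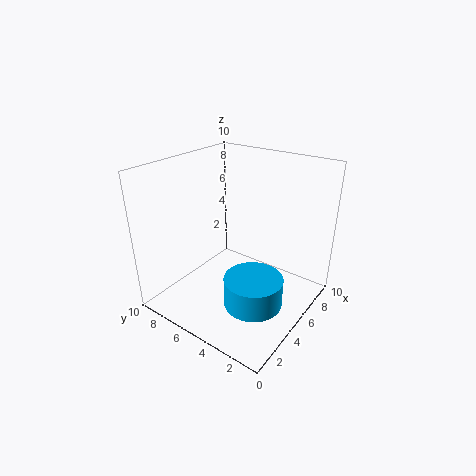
a = 4
b = 3
c = 1
s = 2
col = 'deepskyblue'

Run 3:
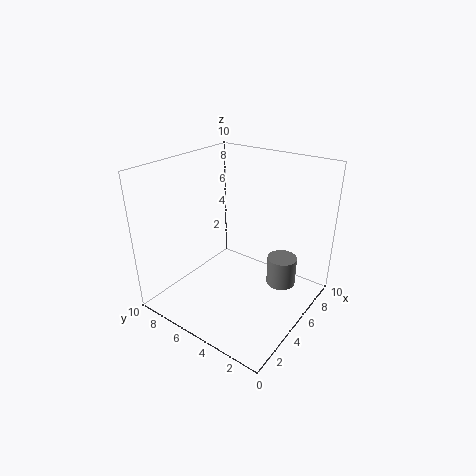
a = 6
b = 2
c = 2
s = 1
col = 'gray'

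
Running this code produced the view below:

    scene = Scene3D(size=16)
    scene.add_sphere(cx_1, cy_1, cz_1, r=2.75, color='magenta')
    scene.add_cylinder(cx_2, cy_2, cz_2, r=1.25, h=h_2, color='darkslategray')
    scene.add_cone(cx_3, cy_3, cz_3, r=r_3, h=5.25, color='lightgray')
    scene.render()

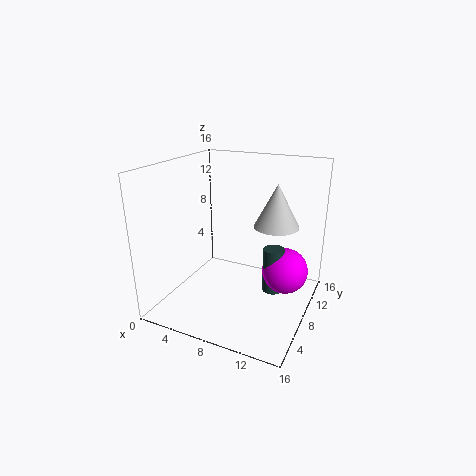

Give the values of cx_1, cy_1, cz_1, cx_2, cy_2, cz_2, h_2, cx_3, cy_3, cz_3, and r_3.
cx_1 = 12.5, cy_1 = 11.75, cz_1 = 3, cx_2 = 11.25, cy_2 = 11, cz_2 = 0.5, h_2 = 5.5, cx_3 = 10.75, cy_3 = 13, cz_3 = 8, r_3 = 2.75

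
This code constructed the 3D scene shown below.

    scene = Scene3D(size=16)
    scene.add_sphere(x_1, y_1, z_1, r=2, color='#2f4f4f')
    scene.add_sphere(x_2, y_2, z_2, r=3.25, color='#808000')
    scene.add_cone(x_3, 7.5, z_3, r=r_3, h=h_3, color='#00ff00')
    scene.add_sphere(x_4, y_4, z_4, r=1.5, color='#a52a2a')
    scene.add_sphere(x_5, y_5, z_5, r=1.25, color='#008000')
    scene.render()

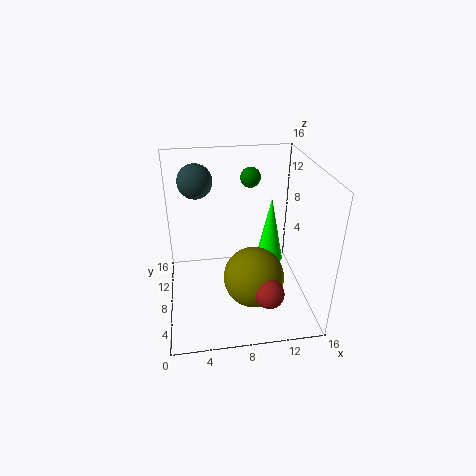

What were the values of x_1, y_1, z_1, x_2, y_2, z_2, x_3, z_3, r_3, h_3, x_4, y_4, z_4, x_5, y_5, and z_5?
x_1 = 3.75
y_1 = 12.25
z_1 = 13.25
x_2 = 9.25
y_2 = 5
z_2 = 4.75
x_3 = 11.5
z_3 = 5.5
r_3 = 1.5
h_3 = 7.25
x_4 = 10.25
y_4 = 2
z_4 = 4.75
x_5 = 10.5
y_5 = 14
z_5 = 12.75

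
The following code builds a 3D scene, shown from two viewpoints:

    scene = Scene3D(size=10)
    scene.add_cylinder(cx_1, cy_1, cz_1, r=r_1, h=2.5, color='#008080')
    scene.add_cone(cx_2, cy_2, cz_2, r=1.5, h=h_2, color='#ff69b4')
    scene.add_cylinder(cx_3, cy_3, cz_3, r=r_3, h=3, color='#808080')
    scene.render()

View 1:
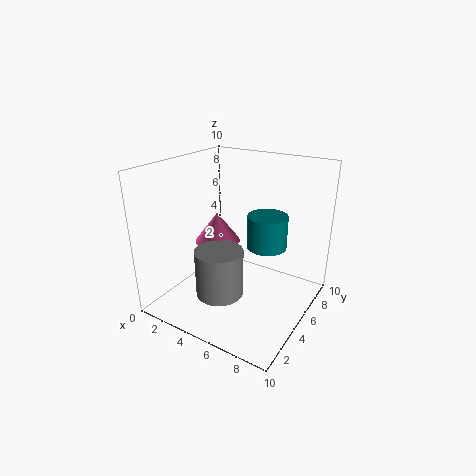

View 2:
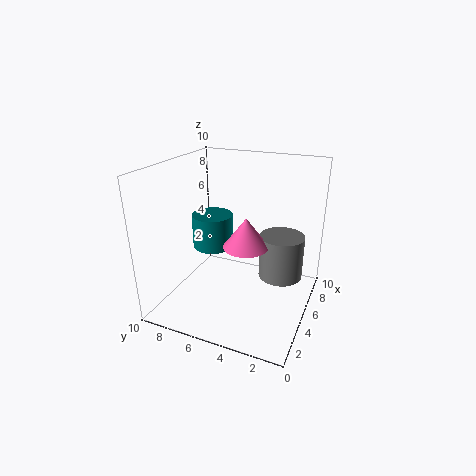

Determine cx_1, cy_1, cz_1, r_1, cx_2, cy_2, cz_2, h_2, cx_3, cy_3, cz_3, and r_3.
cx_1 = 6; cy_1 = 7.5; cz_1 = 3.5; r_1 = 1.5; cx_2 = 4; cy_2 = 4; cz_2 = 5; h_2 = 2; cx_3 = 5.5; cy_3 = 2; cz_3 = 2.5; r_3 = 1.5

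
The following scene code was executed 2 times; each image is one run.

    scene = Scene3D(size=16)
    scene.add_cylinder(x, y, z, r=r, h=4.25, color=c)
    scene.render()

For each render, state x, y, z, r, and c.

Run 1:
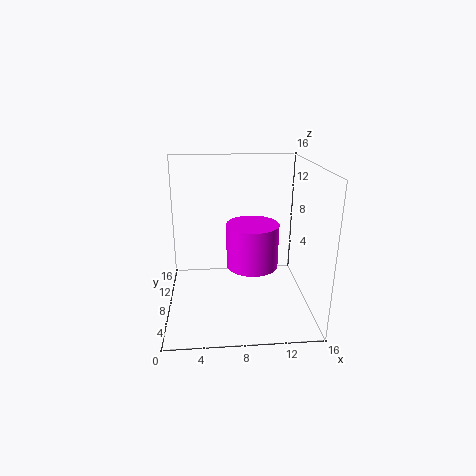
x = 9, y = 3.5, z = 7, r = 2.5, c = 'magenta'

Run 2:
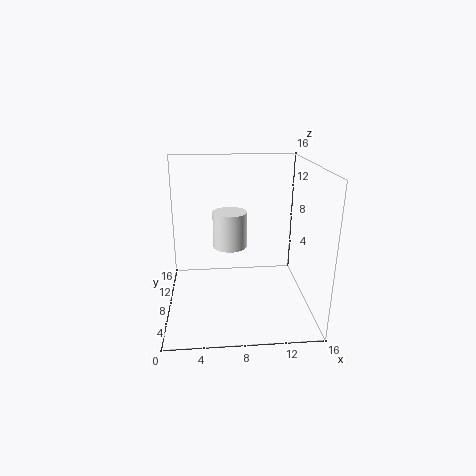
x = 7.25, y = 10.5, z = 6, r = 2, c = 'white'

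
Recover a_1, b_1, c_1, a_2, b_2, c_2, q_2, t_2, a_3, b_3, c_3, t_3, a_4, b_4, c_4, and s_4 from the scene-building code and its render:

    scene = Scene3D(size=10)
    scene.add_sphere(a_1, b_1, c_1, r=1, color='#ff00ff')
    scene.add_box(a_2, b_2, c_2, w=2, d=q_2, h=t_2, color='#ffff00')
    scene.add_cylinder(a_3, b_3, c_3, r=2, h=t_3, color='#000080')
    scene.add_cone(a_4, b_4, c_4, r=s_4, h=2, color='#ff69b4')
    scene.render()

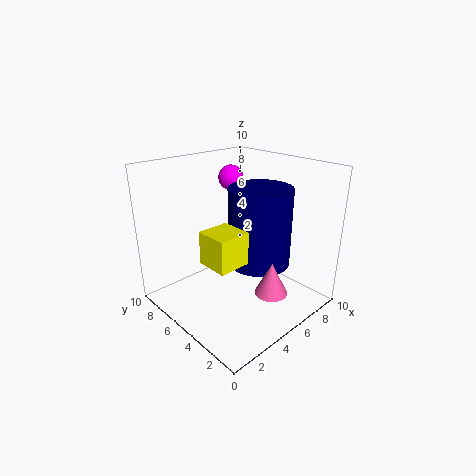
a_1 = 8, b_1 = 9, c_1 = 8, a_2 = 1, b_2 = 2, c_2 = 5, q_2 = 2, t_2 = 2, a_3 = 5, b_3 = 3, c_3 = 4, t_3 = 5, a_4 = 4, b_4 = 1, c_4 = 3, s_4 = 1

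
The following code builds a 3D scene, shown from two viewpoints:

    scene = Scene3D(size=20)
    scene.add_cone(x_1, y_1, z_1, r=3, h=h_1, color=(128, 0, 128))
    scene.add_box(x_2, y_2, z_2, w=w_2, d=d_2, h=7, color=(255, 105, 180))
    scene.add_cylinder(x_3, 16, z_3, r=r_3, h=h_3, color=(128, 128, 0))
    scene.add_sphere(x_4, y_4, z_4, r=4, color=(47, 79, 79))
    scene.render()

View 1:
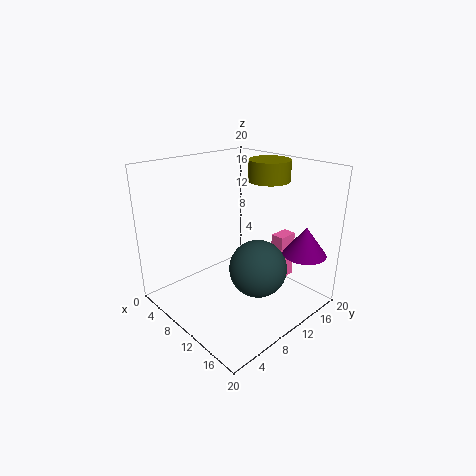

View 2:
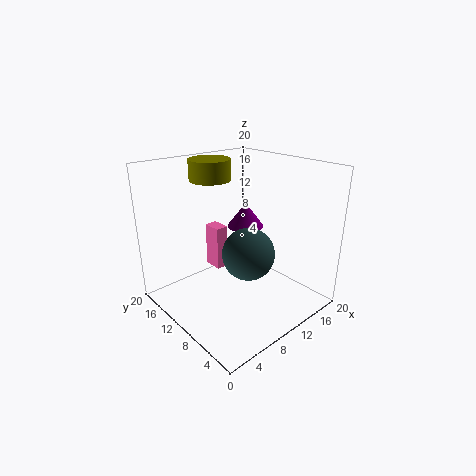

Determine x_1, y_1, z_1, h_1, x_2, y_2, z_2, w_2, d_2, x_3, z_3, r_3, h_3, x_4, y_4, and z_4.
x_1 = 17, y_1 = 16, z_1 = 8, h_1 = 4, x_2 = 11, y_2 = 16, z_2 = 2, w_2 = 2, d_2 = 3, x_3 = 10, z_3 = 17, r_3 = 3, h_3 = 3, x_4 = 13, y_4 = 11, z_4 = 6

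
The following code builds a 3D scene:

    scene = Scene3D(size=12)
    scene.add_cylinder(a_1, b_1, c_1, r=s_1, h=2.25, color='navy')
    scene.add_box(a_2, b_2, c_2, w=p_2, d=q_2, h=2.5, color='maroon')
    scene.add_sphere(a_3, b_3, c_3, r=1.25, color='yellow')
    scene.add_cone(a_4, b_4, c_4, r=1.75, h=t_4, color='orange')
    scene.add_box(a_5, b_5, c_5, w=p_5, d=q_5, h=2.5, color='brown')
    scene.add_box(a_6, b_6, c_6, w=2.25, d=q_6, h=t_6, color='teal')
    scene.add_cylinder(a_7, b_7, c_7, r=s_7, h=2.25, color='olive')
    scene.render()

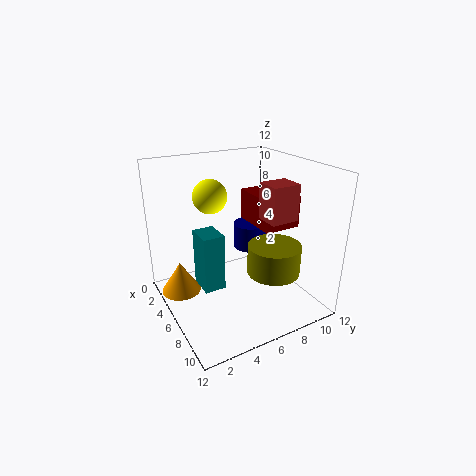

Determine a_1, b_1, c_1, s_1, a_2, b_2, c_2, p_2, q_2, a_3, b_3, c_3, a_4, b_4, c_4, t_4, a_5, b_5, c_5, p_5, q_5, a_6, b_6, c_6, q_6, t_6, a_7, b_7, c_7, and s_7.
a_1 = 4.25
b_1 = 8.25
c_1 = 4
s_1 = 1.5
a_2 = 4.75
b_2 = 7
c_2 = 7.25
p_2 = 4
q_2 = 3
a_3 = 6.75
b_3 = 3.25
c_3 = 10.25
a_4 = 3
b_4 = 1.75
c_4 = 0.5
t_4 = 2.75
a_5 = 9.75
b_5 = 5.5
c_5 = 9.25
p_5 = 1.75
q_5 = 2
a_6 = 4.75
b_6 = 2.5
c_6 = 2.25
q_6 = 1.75
t_6 = 4.75
a_7 = 9.75
b_7 = 7
c_7 = 4.5
s_7 = 2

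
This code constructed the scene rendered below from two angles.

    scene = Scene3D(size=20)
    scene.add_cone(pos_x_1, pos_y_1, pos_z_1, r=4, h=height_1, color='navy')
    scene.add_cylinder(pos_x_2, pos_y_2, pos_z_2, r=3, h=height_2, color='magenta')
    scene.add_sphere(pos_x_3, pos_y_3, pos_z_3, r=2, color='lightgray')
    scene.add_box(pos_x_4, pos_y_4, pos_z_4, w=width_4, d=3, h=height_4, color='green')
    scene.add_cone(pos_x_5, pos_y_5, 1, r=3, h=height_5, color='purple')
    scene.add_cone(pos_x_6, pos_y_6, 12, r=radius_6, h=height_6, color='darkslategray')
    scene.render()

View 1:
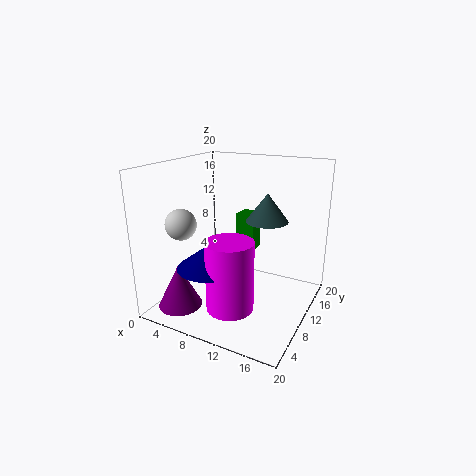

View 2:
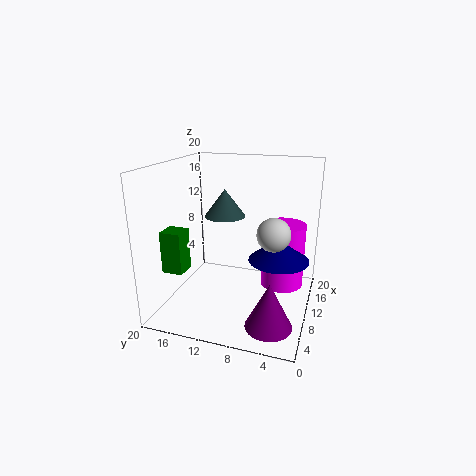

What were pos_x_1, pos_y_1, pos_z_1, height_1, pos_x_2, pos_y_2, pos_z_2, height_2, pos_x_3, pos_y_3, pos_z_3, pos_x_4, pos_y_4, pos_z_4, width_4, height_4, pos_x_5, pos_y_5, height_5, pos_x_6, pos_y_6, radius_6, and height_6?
pos_x_1 = 9; pos_y_1 = 4; pos_z_1 = 8; height_1 = 3; pos_x_2 = 12; pos_y_2 = 4; pos_z_2 = 3; height_2 = 9; pos_x_3 = 5; pos_y_3 = 4; pos_z_3 = 13; pos_x_4 = 6; pos_y_4 = 17; pos_z_4 = 5; width_4 = 3; height_4 = 6; pos_x_5 = 4; pos_y_5 = 4; height_5 = 6; pos_x_6 = 13; pos_y_6 = 13; radius_6 = 3; height_6 = 4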